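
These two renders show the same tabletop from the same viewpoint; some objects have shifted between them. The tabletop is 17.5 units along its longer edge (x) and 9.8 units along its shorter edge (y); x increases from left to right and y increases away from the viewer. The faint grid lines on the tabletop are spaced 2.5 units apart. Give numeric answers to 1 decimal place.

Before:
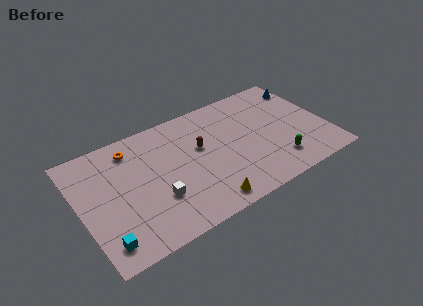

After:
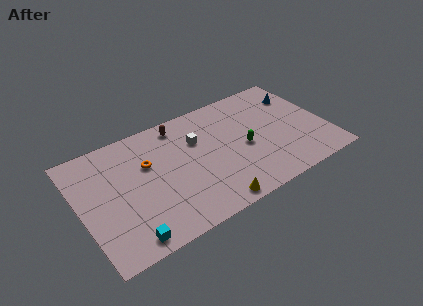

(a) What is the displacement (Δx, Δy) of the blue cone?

(-0.6, -0.6)

The blue cone was at about (16.7, 7.9) and moved to about (16.1, 7.3).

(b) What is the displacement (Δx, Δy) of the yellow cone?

(0.4, -0.3)

The yellow cone started near (8.2, 1.2) and ended near (8.6, 0.9).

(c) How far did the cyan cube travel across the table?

1.6

The cyan cube moved from about (1.2, 1.6) to (2.7, 1.1), a distance of √(1.5² + 0.5²) ≈ 1.6.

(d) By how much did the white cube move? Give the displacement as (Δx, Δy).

(3.4, 3.4)

The white cube was at about (5.1, 3.2) and moved to about (8.5, 6.6).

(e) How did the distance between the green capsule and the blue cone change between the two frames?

-1.2

The distance was about 6.6 in the first image and 5.4 in the second, so they moved 1.2 units closer together.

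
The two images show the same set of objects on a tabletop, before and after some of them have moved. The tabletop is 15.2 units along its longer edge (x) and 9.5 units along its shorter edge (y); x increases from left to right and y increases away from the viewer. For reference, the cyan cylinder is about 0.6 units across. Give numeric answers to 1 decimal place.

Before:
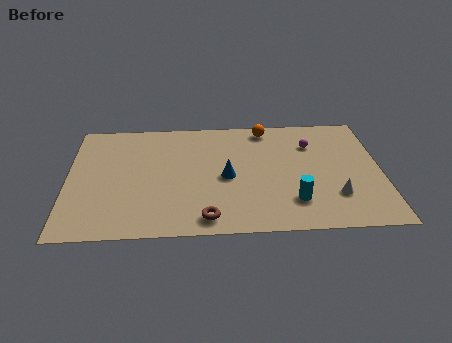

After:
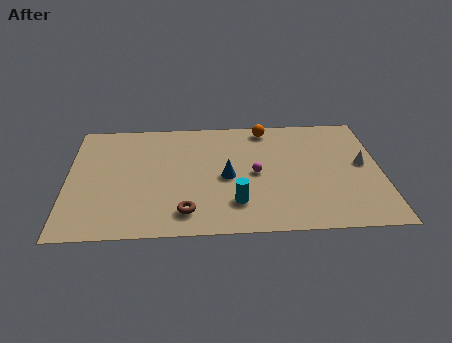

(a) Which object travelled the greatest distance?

the magenta sphere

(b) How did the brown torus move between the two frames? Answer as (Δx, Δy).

(-1.0, 0.5)

The brown torus started near (6.7, 1.2) and ended near (5.7, 1.7).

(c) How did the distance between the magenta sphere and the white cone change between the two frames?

+0.8

Before: roughly 4.4 units apart; after: 5.2. That's 0.8 units further apart.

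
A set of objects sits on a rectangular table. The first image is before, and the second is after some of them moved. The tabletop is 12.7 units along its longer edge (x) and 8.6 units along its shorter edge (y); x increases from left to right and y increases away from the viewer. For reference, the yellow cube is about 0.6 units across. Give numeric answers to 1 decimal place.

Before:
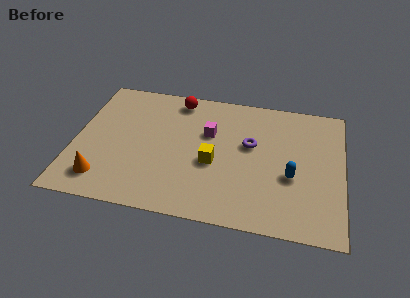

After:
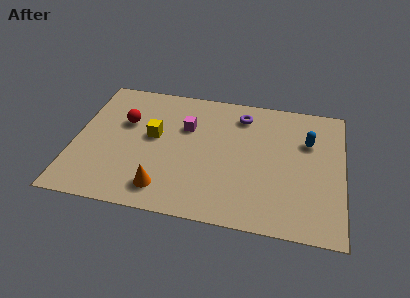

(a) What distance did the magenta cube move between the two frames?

1.1

From (6.3, 5.5) to (5.2, 5.7), the magenta cube covered √(1.1² + 0.2²) ≈ 1.1 units.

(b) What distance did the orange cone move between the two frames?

2.9

The orange cone was near (1.5, 1.6) before and (4.4, 1.5) after, so it travelled √(2.9² + 0.1²) ≈ 2.9 units.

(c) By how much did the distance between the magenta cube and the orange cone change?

-1.9

The distance was about 6.2 in the first image and 4.3 in the second, so they moved 1.9 units closer together.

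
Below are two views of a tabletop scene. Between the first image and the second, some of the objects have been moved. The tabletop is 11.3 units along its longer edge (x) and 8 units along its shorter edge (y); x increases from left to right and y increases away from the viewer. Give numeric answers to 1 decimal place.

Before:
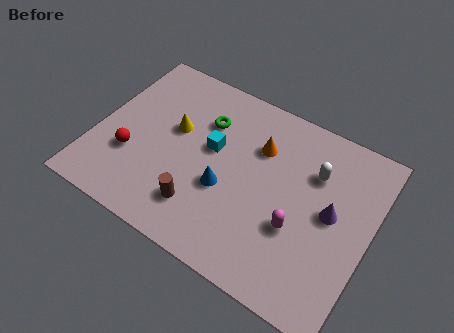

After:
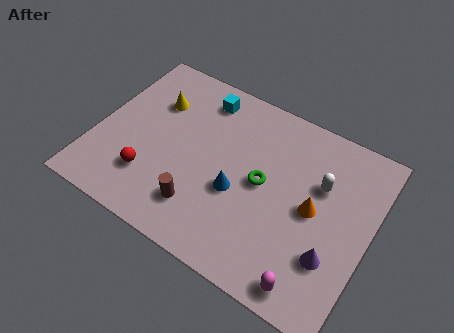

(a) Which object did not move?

the brown cylinder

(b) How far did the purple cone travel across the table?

1.8

The purple cone was near (9.7, 4.2) before and (10.0, 2.4) after, so it travelled √(0.3² + 1.8²) ≈ 1.8 units.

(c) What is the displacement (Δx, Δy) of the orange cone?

(2.5, -1.6)

From the two frames, the orange cone sits at roughly (6.5, 5.6) before and (9.0, 4.0) after.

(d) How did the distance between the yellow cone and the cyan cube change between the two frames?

+0.5

The distance was about 1.6 in the first image and 2.1 in the second, so they moved 0.5 units further apart.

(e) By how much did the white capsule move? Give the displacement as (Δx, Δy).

(0.3, -0.4)

The white capsule started near (8.8, 5.6) and ended near (9.1, 5.2).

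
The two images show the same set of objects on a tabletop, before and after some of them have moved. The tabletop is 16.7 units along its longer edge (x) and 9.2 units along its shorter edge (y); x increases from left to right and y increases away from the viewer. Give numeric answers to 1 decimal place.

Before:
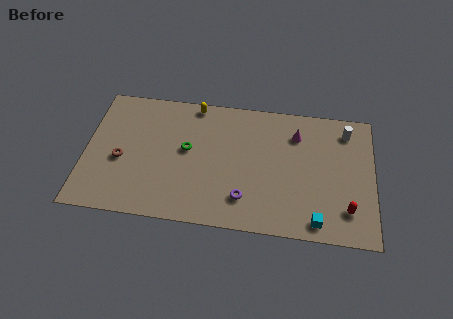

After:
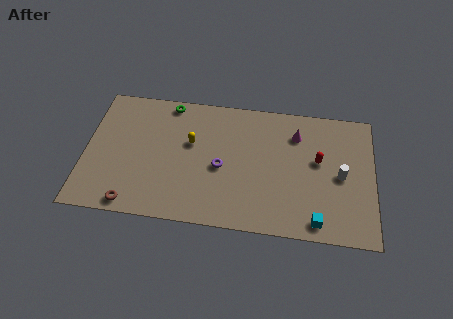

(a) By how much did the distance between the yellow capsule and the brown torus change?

-0.4

The distance was about 6.1 in the first image and 5.7 in the second, so they moved 0.4 units closer together.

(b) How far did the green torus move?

3.4

The green torus was near (5.9, 5.1) before and (4.7, 8.3) after, so it travelled √(1.2² + 3.2²) ≈ 3.4 units.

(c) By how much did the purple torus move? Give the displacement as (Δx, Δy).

(-1.4, 2.0)

The purple torus was at about (9.3, 2.1) and moved to about (7.9, 4.1).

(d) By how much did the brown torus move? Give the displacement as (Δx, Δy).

(0.8, -3.0)

The brown torus was at about (2.1, 3.9) and moved to about (2.9, 0.9).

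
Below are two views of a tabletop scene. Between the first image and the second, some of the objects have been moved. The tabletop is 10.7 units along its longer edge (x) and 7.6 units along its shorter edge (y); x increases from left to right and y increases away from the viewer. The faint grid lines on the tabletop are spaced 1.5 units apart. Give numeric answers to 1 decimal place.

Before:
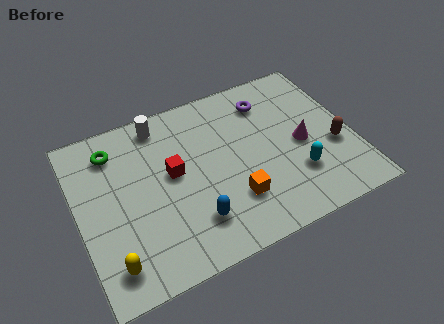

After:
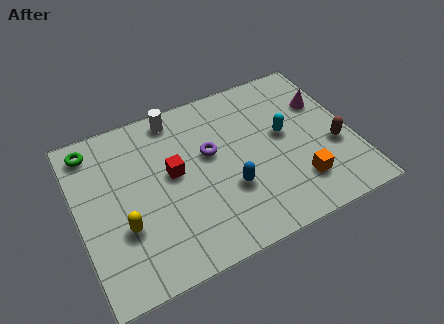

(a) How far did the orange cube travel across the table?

2.5

The orange cube was near (5.8, 2.1) before and (8.3, 1.8) after, so it travelled √(2.5² + 0.3²) ≈ 2.5 units.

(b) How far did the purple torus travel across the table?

2.9

The purple torus moved from about (7.7, 6.0) to (5.2, 4.5), a distance of √(2.5² + 1.5²) ≈ 2.9.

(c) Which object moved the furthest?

the purple torus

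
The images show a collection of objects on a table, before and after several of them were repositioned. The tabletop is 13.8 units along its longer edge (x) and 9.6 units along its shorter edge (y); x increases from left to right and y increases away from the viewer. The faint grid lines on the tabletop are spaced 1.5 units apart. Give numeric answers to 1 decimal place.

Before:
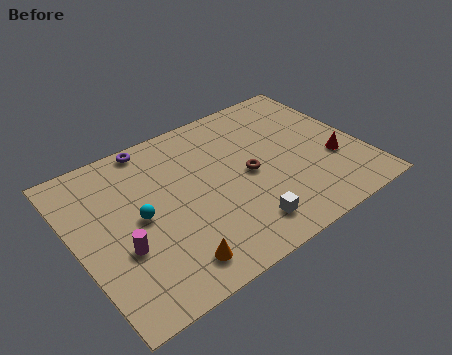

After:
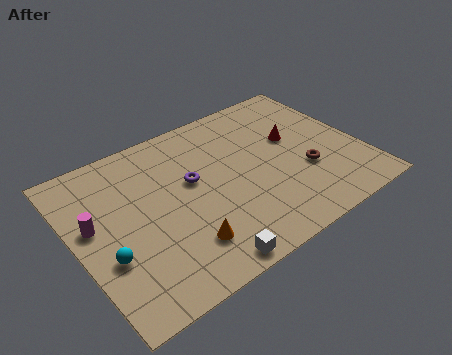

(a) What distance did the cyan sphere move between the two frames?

2.3

The cyan sphere moved from about (3.0, 4.8) to (1.2, 3.4), a distance of √(1.8² + 1.4²) ≈ 2.3.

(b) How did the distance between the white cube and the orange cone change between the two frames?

-2.0

The distance was about 3.5 in the first image and 1.5 in the second, so they moved 2.0 units closer together.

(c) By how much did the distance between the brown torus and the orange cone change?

+1.0

They were about 5.4 units apart before and 6.4 after — 1.0 units further apart.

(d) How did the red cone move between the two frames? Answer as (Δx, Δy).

(-1.5, 2.3)

From the two frames, the red cone sits at roughly (12.3, 3.4) before and (10.8, 5.7) after.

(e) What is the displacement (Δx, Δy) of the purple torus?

(1.4, -3.2)

The purple torus started near (4.3, 8.8) and ended near (5.7, 5.6).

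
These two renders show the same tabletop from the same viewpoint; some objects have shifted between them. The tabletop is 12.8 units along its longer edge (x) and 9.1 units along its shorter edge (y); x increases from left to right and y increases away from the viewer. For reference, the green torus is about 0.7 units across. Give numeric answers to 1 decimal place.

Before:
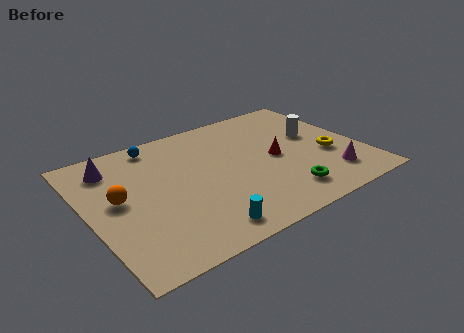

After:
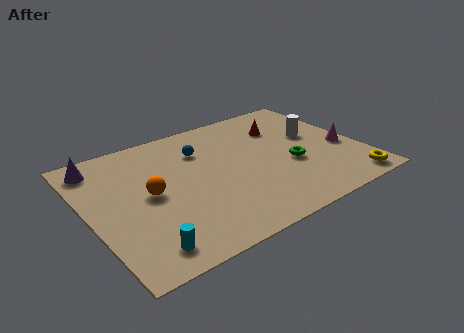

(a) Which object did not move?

the white cylinder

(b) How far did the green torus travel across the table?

2.1

The green torus was near (8.6, 1.7) before and (9.4, 3.6) after, so it travelled √(0.8² + 1.9²) ≈ 2.1 units.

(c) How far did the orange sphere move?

1.4

The orange sphere moved from about (1.4, 4.9) to (2.8, 4.6), a distance of √(1.4² + 0.3²) ≈ 1.4.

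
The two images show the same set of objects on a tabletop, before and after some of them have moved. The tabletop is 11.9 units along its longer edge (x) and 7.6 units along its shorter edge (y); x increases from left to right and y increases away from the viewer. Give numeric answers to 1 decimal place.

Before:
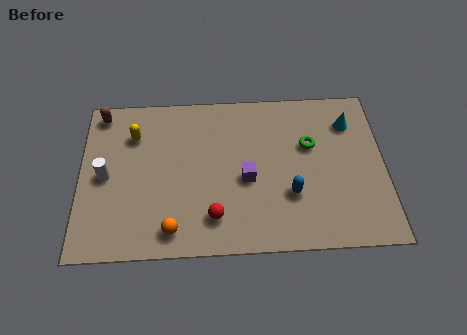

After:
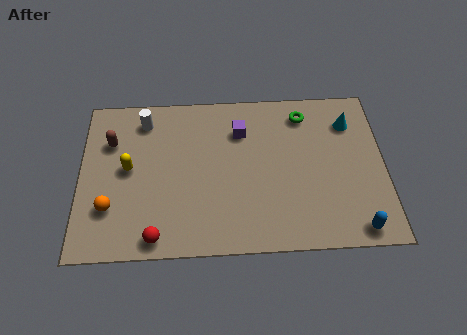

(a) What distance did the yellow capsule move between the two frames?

1.6

From (2.1, 5.6) to (1.9, 4.0), the yellow capsule covered √(0.2² + 1.6²) ≈ 1.6 units.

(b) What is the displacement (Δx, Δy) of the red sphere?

(-2.2, -0.8)

From the two frames, the red sphere sits at roughly (5.2, 1.6) before and (3.0, 0.8) after.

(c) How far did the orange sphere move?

2.6

The orange sphere moved from about (3.6, 1.1) to (1.2, 2.2), a distance of √(2.4² + 1.1²) ≈ 2.6.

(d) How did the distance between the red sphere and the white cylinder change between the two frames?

+0.8

The distance was about 4.7 in the first image and 5.5 in the second, so they moved 0.8 units further apart.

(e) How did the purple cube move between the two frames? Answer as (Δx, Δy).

(-0.2, 2.3)

The purple cube started near (6.5, 3.3) and ended near (6.3, 5.6).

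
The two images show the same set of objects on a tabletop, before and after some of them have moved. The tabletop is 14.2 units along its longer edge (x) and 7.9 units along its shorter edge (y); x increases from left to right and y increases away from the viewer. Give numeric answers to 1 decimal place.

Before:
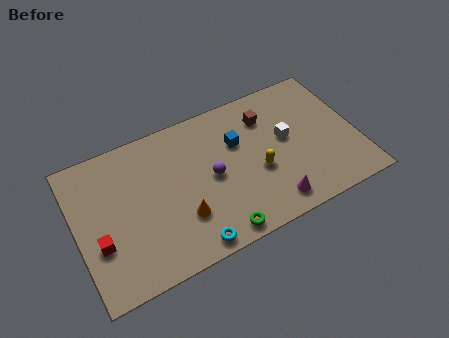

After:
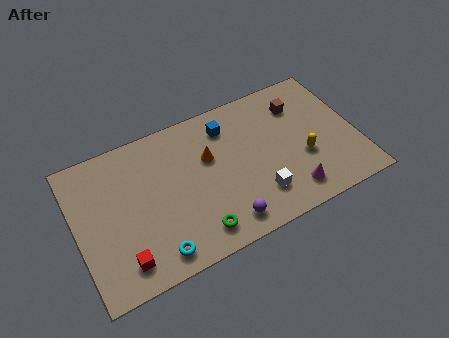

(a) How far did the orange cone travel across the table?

3.1

The orange cone was near (5.1, 2.4) before and (6.8, 5.0) after, so it travelled √(1.7² + 2.6²) ≈ 3.1 units.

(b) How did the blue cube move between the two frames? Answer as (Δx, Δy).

(-0.4, 1.1)

The blue cube was at about (8.3, 5.2) and moved to about (7.9, 6.3).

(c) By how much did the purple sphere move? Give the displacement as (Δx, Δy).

(0.3, -2.7)

The purple sphere started near (6.8, 3.9) and ended near (7.1, 1.2).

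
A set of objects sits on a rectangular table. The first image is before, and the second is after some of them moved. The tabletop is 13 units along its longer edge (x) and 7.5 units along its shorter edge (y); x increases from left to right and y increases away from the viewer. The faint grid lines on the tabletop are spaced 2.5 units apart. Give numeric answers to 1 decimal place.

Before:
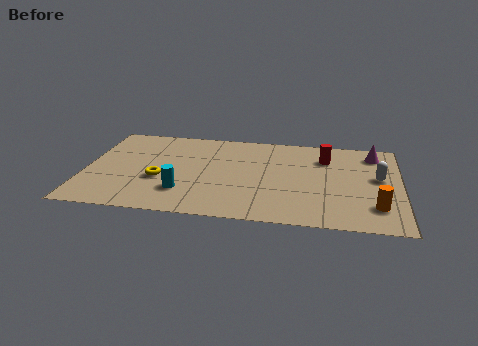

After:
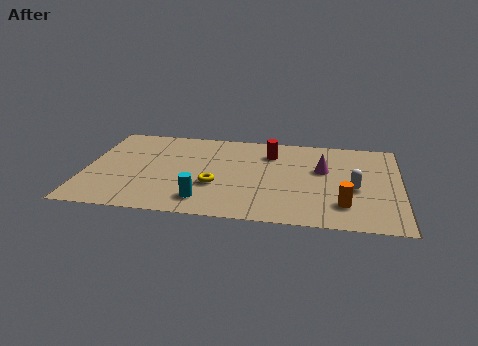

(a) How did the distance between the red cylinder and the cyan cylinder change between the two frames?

-1.8

The distance was about 6.8 in the first image and 5.0 in the second, so they moved 1.8 units closer together.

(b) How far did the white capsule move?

1.4

From (12.1, 4.2) to (11.1, 3.2), the white capsule covered √(1.0² + 1.0²) ≈ 1.4 units.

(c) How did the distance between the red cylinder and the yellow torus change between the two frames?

-3.6

The distance was about 7.3 in the first image and 3.7 in the second, so they moved 3.6 units closer together.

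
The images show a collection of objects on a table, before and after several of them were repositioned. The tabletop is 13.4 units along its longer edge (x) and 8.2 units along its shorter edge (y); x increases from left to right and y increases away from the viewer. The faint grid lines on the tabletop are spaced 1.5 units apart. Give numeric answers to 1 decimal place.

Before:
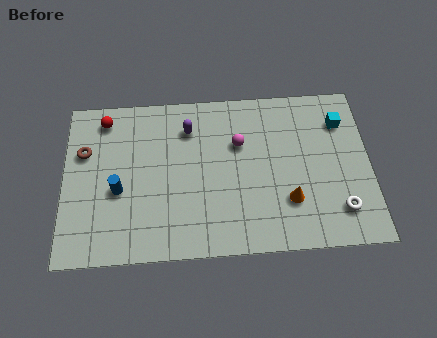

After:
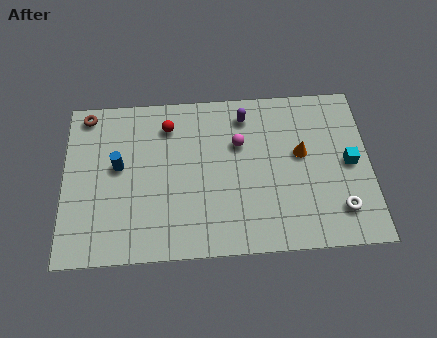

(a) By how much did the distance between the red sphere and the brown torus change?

+1.9

They were about 1.8 units apart before and 3.7 after — 1.9 units further apart.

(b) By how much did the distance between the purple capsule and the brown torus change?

+2.3

The distance was about 4.7 in the first image and 7.0 in the second, so they moved 2.3 units further apart.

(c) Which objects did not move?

the white torus and the magenta sphere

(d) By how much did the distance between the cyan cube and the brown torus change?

+0.6

Before: roughly 11.3 units apart; after: 11.9. That's 0.6 units further apart.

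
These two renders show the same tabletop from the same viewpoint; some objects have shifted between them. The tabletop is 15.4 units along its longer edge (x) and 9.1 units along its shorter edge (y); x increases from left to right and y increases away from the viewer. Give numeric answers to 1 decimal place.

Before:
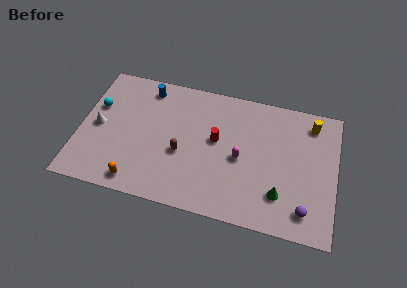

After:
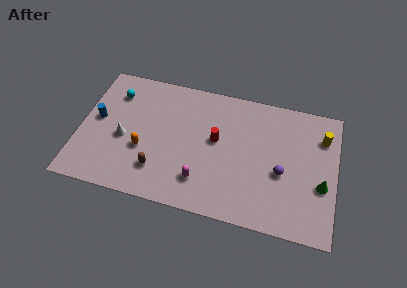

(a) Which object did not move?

the red cylinder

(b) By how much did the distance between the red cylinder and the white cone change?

-1.5

They were about 7.1 units apart before and 5.6 after — 1.5 units closer together.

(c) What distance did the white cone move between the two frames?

1.7

The white cone moved from about (1.1, 4.4) to (2.7, 3.9), a distance of √(1.6² + 0.5²) ≈ 1.7.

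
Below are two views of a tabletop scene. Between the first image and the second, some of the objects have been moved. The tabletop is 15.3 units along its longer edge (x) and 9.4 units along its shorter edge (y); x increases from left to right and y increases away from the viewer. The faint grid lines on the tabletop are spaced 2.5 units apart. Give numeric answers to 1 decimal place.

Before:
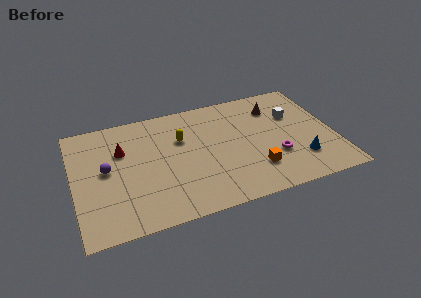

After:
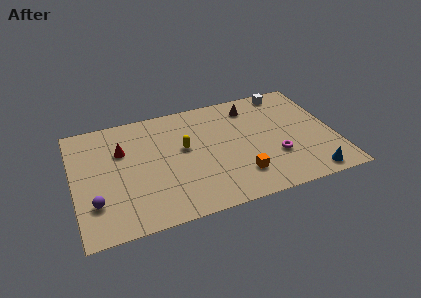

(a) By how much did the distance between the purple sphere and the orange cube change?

-0.5

Before: roughly 8.9 units apart; after: 8.4. That's 0.5 units closer together.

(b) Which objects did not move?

the red cone and the magenta torus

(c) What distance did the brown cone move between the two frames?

1.5

The brown cone moved from about (12.1, 7.2) to (10.7, 7.7), a distance of √(1.4² + 0.5²) ≈ 1.5.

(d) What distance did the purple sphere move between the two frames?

2.5

From (1.9, 5.0) to (1.1, 2.6), the purple sphere covered √(0.8² + 2.4²) ≈ 2.5 units.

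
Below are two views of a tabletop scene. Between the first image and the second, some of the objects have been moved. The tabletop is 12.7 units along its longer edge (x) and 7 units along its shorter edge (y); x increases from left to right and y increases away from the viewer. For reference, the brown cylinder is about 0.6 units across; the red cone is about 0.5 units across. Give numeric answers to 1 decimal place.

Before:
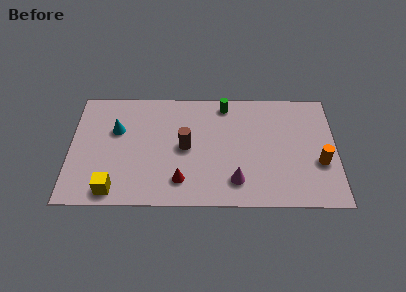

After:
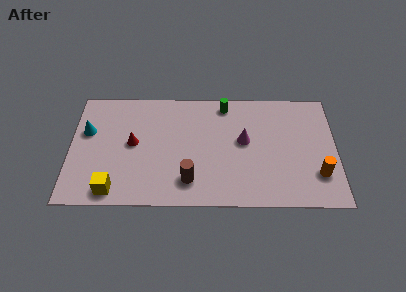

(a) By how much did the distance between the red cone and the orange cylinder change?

+2.3

The distance was about 6.7 in the first image and 9.0 in the second, so they moved 2.3 units further apart.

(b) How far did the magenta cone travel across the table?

2.4

The magenta cone moved from about (7.9, 1.5) to (8.3, 3.9), a distance of √(0.4² + 2.4²) ≈ 2.4.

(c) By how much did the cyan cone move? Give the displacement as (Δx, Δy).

(-1.4, -0.1)

The cyan cone started near (2.2, 4.5) and ended near (0.8, 4.4).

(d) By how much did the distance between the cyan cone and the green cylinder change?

+1.4

Before: roughly 5.4 units apart; after: 6.8. That's 1.4 units further apart.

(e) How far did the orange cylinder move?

0.7

The orange cylinder was near (11.9, 2.6) before and (11.8, 1.9) after, so it travelled √(0.1² + 0.7²) ≈ 0.7 units.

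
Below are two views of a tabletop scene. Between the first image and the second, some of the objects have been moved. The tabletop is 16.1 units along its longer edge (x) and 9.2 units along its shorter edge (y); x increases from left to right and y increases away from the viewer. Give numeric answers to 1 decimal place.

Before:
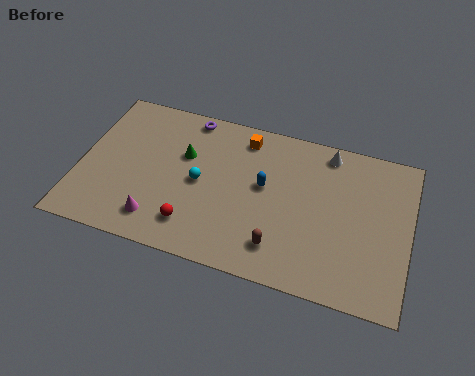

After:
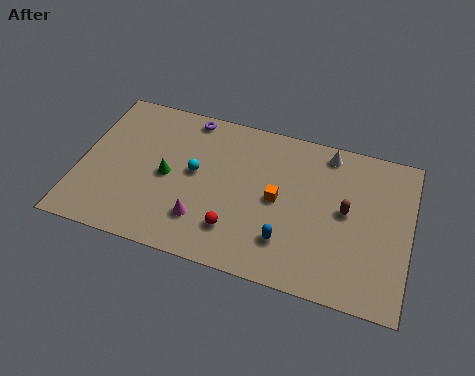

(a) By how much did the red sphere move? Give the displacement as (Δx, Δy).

(2.0, 0.3)

The red sphere was at about (5.8, 1.9) and moved to about (7.8, 2.2).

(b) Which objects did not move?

the purple torus and the white cone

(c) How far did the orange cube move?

3.7

The orange cube was near (7.8, 7.8) before and (9.7, 4.6) after, so it travelled √(1.9² + 3.2²) ≈ 3.7 units.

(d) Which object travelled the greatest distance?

the brown capsule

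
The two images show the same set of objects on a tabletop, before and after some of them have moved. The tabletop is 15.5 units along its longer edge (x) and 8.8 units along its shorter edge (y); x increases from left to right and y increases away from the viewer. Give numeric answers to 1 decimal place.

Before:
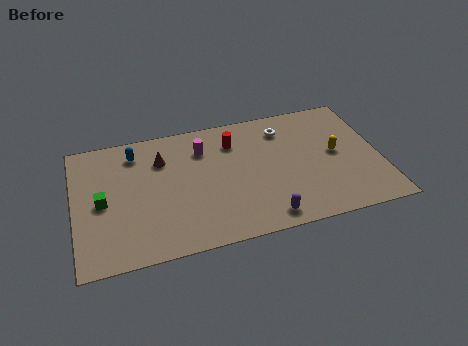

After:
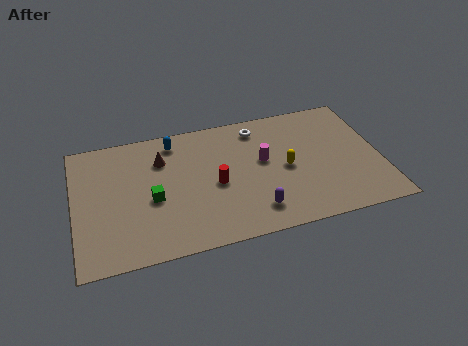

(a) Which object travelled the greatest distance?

the magenta cylinder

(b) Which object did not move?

the brown cone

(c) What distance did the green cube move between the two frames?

2.5

The green cube moved from about (1.4, 4.2) to (3.9, 3.8), a distance of √(2.5² + 0.4²) ≈ 2.5.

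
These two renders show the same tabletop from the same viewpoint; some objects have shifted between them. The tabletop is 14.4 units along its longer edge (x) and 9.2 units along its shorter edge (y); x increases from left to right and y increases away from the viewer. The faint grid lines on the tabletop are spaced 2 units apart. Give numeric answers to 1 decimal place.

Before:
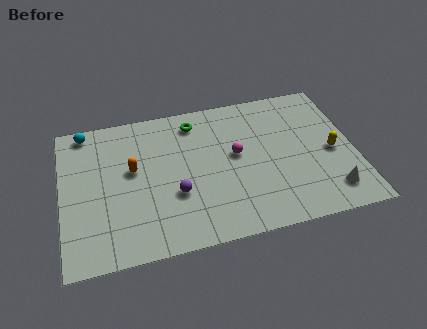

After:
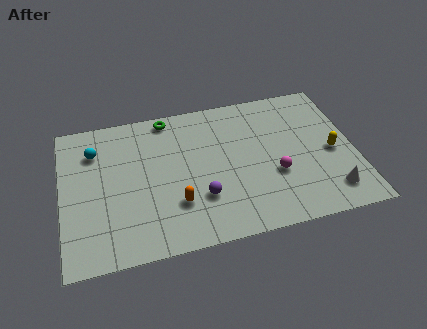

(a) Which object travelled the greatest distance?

the orange capsule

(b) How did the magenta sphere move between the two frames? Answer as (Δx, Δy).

(1.8, -1.7)

From the two frames, the magenta sphere sits at roughly (8.6, 5.1) before and (10.4, 3.4) after.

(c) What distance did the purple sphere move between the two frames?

1.3

The purple sphere was near (5.5, 3.3) before and (6.7, 2.8) after, so it travelled √(1.2² + 0.5²) ≈ 1.3 units.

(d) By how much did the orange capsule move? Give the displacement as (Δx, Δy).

(2.0, -2.6)

From the two frames, the orange capsule sits at roughly (3.5, 5.3) before and (5.5, 2.7) after.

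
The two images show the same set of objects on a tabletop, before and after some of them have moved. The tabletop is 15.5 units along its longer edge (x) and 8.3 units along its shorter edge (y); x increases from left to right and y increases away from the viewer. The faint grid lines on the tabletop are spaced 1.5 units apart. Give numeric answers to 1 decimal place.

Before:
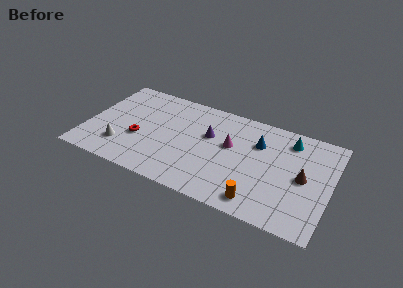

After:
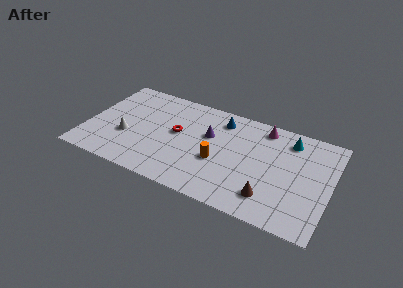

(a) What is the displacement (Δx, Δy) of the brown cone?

(-1.9, -2.3)

The brown cone started near (13.8, 4.1) and ended near (11.9, 1.8).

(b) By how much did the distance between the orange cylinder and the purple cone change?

-3.3

They were about 5.4 units apart before and 2.1 after — 3.3 units closer together.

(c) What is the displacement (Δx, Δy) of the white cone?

(0.2, 1.0)

The white cone started near (2.4, 2.1) and ended near (2.6, 3.1).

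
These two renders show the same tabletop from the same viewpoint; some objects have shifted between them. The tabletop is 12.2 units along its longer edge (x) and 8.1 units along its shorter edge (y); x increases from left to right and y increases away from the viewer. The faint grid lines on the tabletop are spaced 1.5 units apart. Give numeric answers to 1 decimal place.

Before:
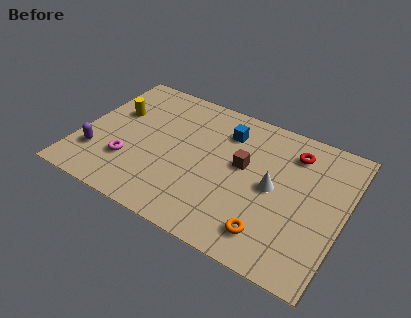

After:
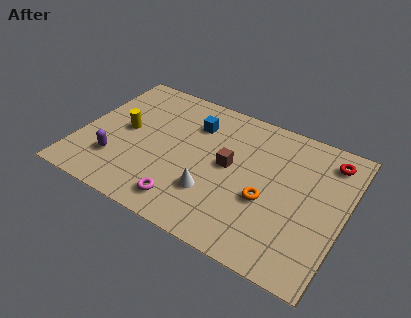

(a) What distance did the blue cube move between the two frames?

1.5

The blue cube moved from about (6.5, 6.2) to (5.0, 6.0), a distance of √(1.5² + 0.2²) ≈ 1.5.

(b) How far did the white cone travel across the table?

3.1

The white cone moved from about (9.0, 4.0) to (6.4, 2.4), a distance of √(2.6² + 1.6²) ≈ 3.1.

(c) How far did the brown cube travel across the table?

0.7

The brown cube moved from about (7.5, 4.6) to (6.9, 4.3), a distance of √(0.6² + 0.3²) ≈ 0.7.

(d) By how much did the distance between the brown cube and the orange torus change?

-1.3

They were about 3.5 units apart before and 2.2 after — 1.3 units closer together.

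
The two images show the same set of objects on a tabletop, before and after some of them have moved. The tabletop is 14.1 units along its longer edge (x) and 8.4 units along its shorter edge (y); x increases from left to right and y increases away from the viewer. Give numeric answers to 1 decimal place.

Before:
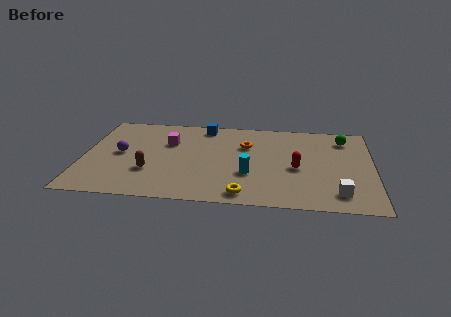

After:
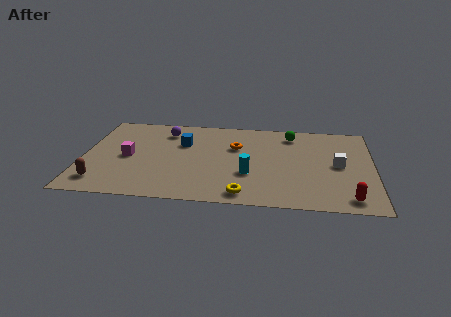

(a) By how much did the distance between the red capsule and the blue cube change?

+3.4

They were about 5.9 units apart before and 9.3 after — 3.4 units further apart.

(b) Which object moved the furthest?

the red capsule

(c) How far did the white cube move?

2.7

The white cube moved from about (12.4, 1.5) to (12.4, 4.2), a distance of √(0.0² + 2.7²) ≈ 2.7.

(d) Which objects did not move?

the yellow torus and the cyan cylinder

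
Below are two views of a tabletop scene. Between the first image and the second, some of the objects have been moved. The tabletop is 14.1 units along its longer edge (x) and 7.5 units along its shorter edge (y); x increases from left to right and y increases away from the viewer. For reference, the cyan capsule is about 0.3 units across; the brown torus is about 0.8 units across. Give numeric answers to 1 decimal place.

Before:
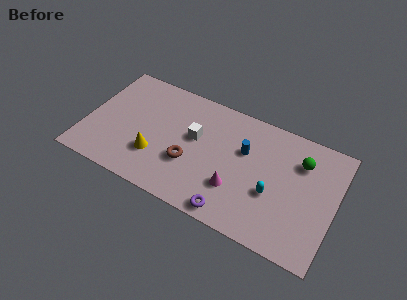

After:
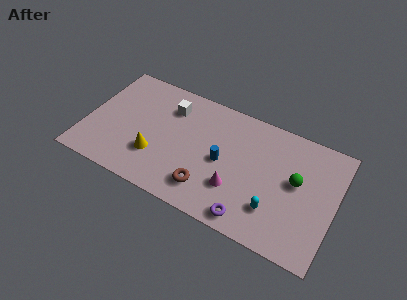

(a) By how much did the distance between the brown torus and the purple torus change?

-0.7

The distance was about 3.3 in the first image and 2.6 in the second, so they moved 0.7 units closer together.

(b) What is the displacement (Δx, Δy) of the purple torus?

(1.0, 0.1)

The purple torus started near (8.7, 0.8) and ended near (9.7, 0.9).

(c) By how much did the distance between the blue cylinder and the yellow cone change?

-1.5

The distance was about 5.4 in the first image and 3.9 in the second, so they moved 1.5 units closer together.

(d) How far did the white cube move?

2.1

From (6.1, 4.4) to (4.5, 5.7), the white cube covered √(1.6² + 1.3²) ≈ 2.1 units.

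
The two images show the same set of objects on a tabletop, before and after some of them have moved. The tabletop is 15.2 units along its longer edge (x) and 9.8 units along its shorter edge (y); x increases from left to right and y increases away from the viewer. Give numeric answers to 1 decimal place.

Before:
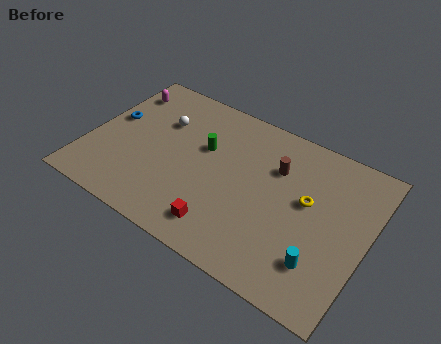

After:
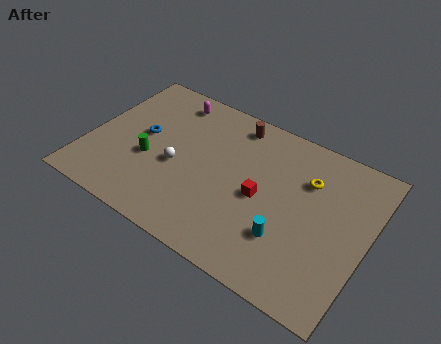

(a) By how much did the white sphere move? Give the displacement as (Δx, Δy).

(1.3, -2.5)

The white sphere was at about (3.6, 6.7) and moved to about (4.9, 4.2).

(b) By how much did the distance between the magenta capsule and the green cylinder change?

-0.8

Before: roughly 5.3 units apart; after: 4.5. That's 0.8 units closer together.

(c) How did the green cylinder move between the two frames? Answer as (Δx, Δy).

(-2.7, -2.2)

From the two frames, the green cylinder sits at roughly (6.1, 6.1) before and (3.4, 3.9) after.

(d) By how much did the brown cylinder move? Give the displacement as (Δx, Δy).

(-2.6, 1.7)

From the two frames, the brown cylinder sits at roughly (10.0, 6.8) before and (7.4, 8.5) after.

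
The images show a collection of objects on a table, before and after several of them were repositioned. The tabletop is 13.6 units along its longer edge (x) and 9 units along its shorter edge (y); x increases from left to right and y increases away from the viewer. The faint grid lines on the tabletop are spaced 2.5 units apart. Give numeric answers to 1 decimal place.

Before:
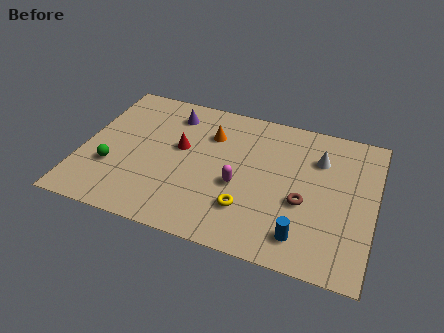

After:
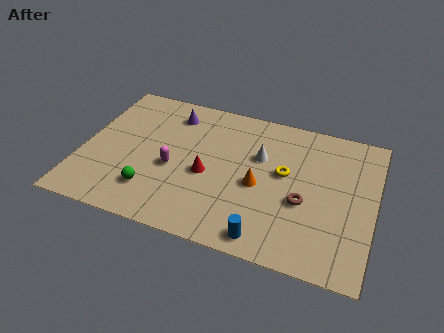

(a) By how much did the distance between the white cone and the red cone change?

-3.5

They were about 6.5 units apart before and 3.0 after — 3.5 units closer together.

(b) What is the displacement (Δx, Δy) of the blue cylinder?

(-1.6, -0.6)

From the two frames, the blue cylinder sits at roughly (10.5, 1.6) before and (8.9, 1.0) after.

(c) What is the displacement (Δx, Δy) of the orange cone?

(2.5, -2.5)

From the two frames, the orange cone sits at roughly (5.8, 6.5) before and (8.3, 4.0) after.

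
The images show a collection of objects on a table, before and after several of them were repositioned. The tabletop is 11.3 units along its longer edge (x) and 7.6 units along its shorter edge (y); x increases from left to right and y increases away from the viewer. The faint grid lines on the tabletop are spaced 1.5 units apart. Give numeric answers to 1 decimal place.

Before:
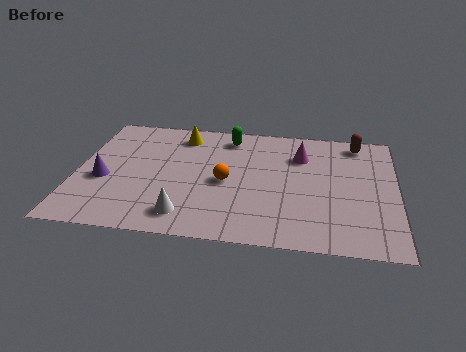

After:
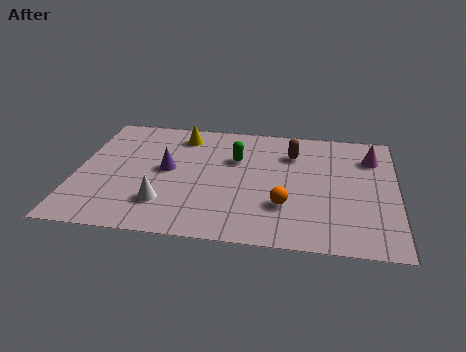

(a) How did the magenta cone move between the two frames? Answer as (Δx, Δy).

(2.5, 0.2)

From the two frames, the magenta cone sits at roughly (7.9, 5.5) before and (10.4, 5.7) after.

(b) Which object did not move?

the yellow cone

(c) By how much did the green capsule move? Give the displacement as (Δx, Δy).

(0.3, -1.4)

The green capsule was at about (5.3, 6.4) and moved to about (5.6, 5.0).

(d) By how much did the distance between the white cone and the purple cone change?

-1.4

Before: roughly 3.5 units apart; after: 2.1. That's 1.4 units closer together.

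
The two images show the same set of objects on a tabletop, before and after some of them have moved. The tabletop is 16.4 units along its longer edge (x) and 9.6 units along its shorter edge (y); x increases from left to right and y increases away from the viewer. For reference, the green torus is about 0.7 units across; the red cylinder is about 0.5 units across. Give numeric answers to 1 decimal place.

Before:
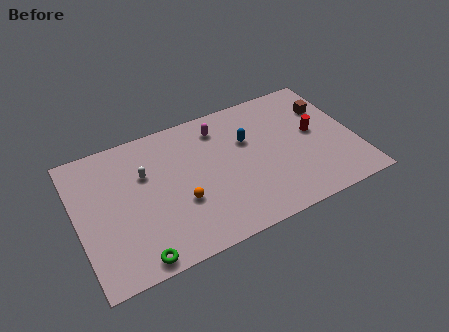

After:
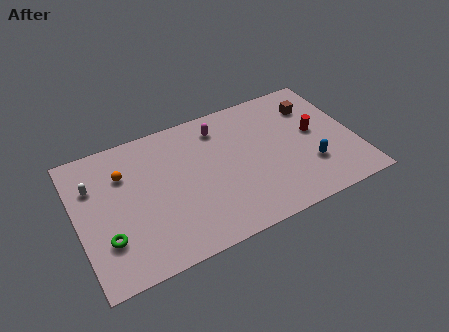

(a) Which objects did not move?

the magenta capsule and the red cylinder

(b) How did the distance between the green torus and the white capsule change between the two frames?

-1.6

Before: roughly 5.5 units apart; after: 3.9. That's 1.6 units closer together.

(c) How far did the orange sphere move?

4.5

From (5.9, 3.5) to (2.9, 6.8), the orange sphere covered √(3.0² + 3.3²) ≈ 4.5 units.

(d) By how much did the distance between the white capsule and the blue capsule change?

+6.9

They were about 6.1 units apart before and 13.0 after — 6.9 units further apart.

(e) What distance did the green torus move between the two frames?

2.4

From (3.0, 0.9) to (1.5, 2.8), the green torus covered √(1.5² + 1.9²) ≈ 2.4 units.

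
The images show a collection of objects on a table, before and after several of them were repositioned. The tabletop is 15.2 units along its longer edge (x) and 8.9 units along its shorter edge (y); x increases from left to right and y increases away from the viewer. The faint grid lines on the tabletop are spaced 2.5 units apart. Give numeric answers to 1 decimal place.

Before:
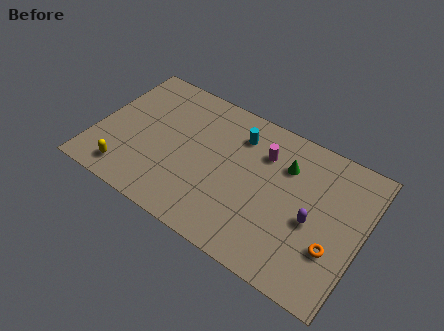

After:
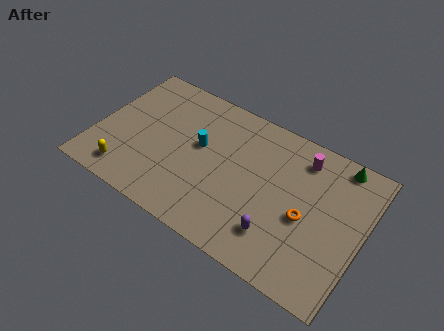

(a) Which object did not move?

the yellow capsule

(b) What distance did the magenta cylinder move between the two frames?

2.2

The magenta cylinder moved from about (9.3, 6.5) to (11.4, 7.3), a distance of √(2.1² + 0.8²) ≈ 2.2.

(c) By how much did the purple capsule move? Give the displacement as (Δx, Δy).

(-1.7, -1.8)

The purple capsule was at about (12.5, 3.9) and moved to about (10.8, 2.1).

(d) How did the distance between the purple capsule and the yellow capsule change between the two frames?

-2.0

The distance was about 10.6 in the first image and 8.6 in the second, so they moved 2.0 units closer together.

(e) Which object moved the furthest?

the green cone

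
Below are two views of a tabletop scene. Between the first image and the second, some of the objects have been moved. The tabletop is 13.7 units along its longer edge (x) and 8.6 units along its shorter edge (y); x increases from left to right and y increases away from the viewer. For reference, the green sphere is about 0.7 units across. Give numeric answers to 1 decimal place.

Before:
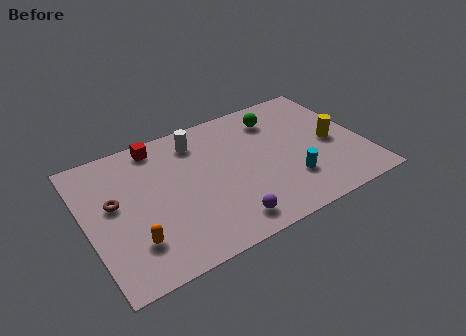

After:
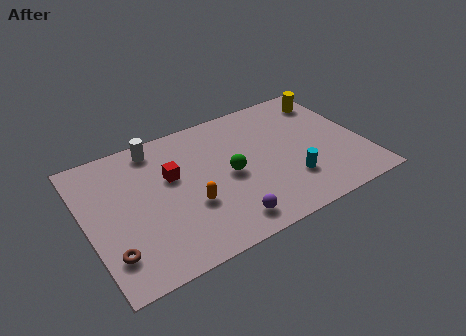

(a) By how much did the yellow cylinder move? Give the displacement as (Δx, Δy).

(0.4, 3.0)

The yellow cylinder was at about (12.2, 4.0) and moved to about (12.6, 7.0).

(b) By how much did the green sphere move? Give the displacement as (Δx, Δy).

(-2.8, -2.7)

The green sphere was at about (9.8, 6.8) and moved to about (7.0, 4.1).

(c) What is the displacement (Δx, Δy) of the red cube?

(0.4, -2.3)

The red cube was at about (3.9, 7.6) and moved to about (4.3, 5.3).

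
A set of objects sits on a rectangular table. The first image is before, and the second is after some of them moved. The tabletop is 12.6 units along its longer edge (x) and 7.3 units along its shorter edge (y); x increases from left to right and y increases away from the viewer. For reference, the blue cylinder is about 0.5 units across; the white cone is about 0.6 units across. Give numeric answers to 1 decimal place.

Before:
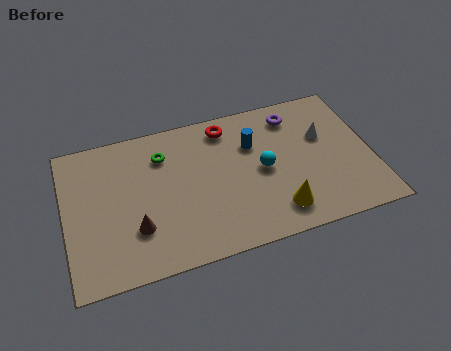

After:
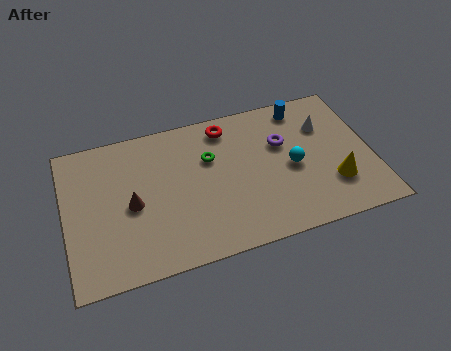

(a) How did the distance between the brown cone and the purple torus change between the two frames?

-1.4

The distance was about 7.8 in the first image and 6.4 in the second, so they moved 1.4 units closer together.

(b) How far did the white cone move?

0.5

The white cone moved from about (10.7, 4.6) to (10.8, 5.1), a distance of √(0.1² + 0.5²) ≈ 0.5.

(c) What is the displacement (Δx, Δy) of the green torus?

(1.9, -0.7)

From the two frames, the green torus sits at roughly (4.1, 5.5) before and (6.0, 4.8) after.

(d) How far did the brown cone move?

1.2

The brown cone moved from about (2.8, 2.2) to (2.7, 3.4), a distance of √(0.1² + 1.2²) ≈ 1.2.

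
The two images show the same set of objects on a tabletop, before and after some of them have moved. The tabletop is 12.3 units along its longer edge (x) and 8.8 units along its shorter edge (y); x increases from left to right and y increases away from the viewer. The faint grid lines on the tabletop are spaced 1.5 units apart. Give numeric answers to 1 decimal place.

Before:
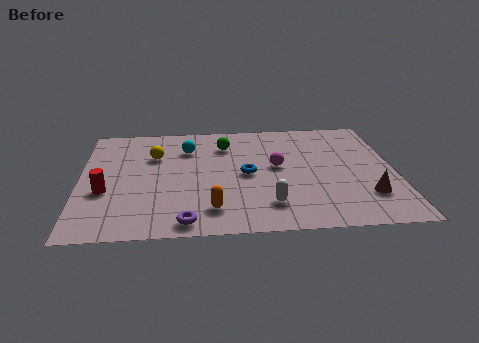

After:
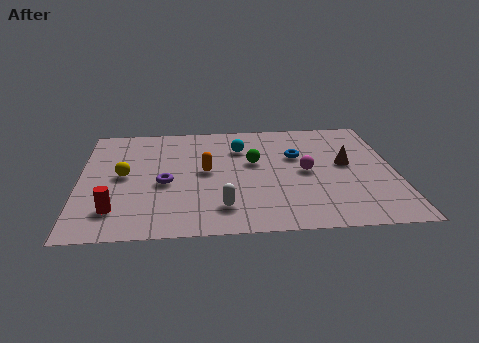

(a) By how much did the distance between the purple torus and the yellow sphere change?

-3.5

The distance was about 5.2 in the first image and 1.7 in the second, so they moved 3.5 units closer together.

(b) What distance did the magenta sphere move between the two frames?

1.2

From (7.7, 4.8) to (8.8, 4.3), the magenta sphere covered √(1.1² + 0.5²) ≈ 1.2 units.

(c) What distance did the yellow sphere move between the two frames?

1.9

The yellow sphere was near (2.9, 6.0) before and (1.7, 4.5) after, so it travelled √(1.2² + 1.5²) ≈ 1.9 units.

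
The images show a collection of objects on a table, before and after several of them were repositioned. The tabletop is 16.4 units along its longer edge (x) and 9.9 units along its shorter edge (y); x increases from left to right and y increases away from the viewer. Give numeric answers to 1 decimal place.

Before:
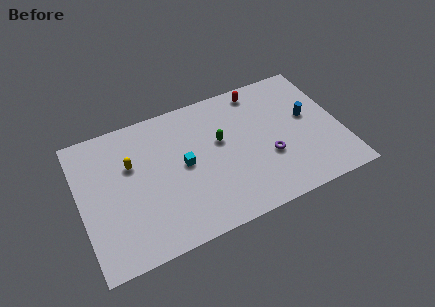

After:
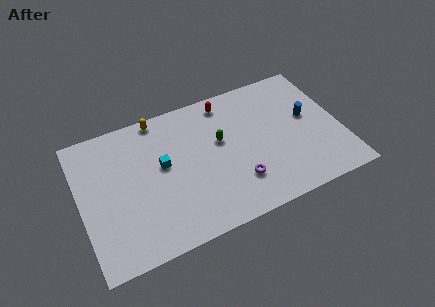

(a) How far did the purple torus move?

2.3

The purple torus moved from about (11.7, 3.6) to (9.6, 2.6), a distance of √(2.1² + 1.0²) ≈ 2.3.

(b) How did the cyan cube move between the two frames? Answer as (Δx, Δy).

(-1.3, 0.5)

From the two frames, the cyan cube sits at roughly (6.5, 5.1) before and (5.2, 5.6) after.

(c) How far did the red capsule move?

2.1

From (11.7, 8.7) to (9.6, 8.6), the red capsule covered √(2.1² + 0.1²) ≈ 2.1 units.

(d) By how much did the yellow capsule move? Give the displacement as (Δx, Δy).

(2.0, 2.7)

From the two frames, the yellow capsule sits at roughly (3.3, 6.4) before and (5.3, 9.1) after.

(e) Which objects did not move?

the blue cylinder and the green capsule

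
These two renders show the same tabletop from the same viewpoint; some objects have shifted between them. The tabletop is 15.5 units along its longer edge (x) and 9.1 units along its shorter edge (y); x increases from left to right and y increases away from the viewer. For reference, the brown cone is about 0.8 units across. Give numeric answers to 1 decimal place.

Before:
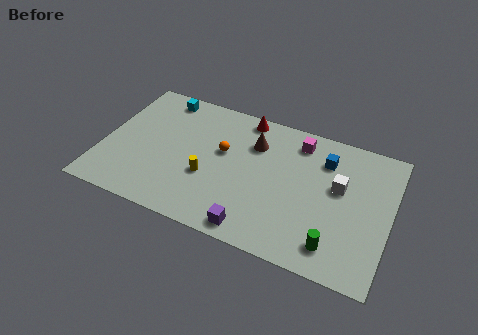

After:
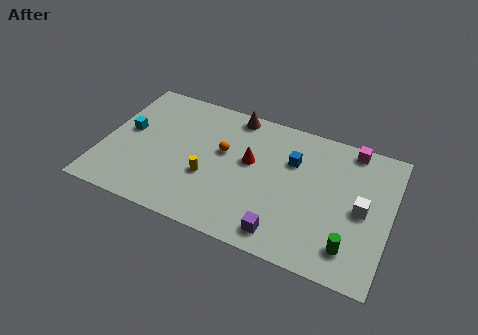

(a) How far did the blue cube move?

1.8

The blue cube was near (11.8, 6.9) before and (10.1, 6.2) after, so it travelled √(1.7² + 0.7²) ≈ 1.8 units.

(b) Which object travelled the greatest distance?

the cyan cube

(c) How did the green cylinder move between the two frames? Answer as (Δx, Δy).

(0.8, 0.2)

From the two frames, the green cylinder sits at roughly (12.8, 1.6) before and (13.6, 1.8) after.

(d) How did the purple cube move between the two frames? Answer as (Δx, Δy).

(1.5, 0.3)

The purple cube started near (8.6, 1.0) and ended near (10.1, 1.3).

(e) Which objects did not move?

the orange sphere and the yellow cylinder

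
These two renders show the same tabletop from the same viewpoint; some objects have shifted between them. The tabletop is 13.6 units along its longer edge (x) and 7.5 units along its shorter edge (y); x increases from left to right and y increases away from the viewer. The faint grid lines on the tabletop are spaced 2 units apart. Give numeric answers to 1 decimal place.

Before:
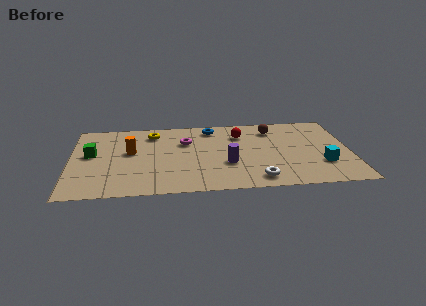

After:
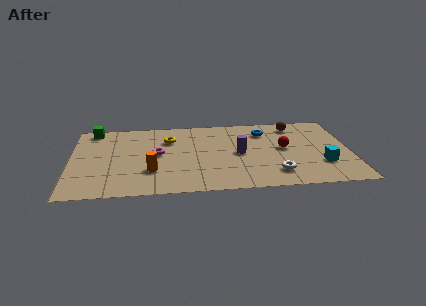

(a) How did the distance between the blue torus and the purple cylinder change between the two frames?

-1.3

The distance was about 3.8 in the first image and 2.5 in the second, so they moved 1.3 units closer together.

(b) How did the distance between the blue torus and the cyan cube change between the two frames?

-2.3

Before: roughly 6.7 units apart; after: 4.4. That's 2.3 units closer together.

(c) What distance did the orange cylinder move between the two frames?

2.2

The orange cylinder moved from about (2.9, 4.3) to (3.9, 2.3), a distance of √(1.0² + 2.0²) ≈ 2.2.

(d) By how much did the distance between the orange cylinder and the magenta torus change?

-1.1

They were about 2.8 units apart before and 1.7 after — 1.1 units closer together.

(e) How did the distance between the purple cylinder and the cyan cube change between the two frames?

-0.4

The distance was about 4.6 in the first image and 4.2 in the second, so they moved 0.4 units closer together.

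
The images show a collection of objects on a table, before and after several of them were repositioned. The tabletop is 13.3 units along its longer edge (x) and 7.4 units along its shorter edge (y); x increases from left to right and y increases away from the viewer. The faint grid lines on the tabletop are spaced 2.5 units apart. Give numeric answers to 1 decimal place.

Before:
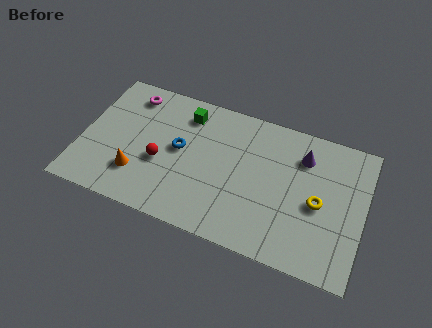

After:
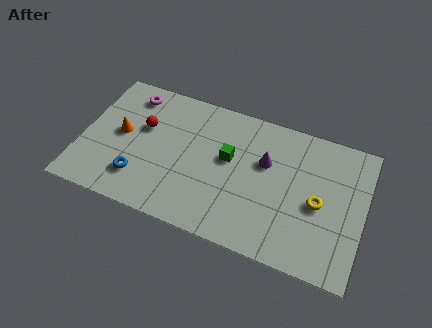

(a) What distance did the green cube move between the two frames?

2.8

The green cube was near (4.7, 6.0) before and (6.9, 4.3) after, so it travelled √(2.2² + 1.7²) ≈ 2.8 units.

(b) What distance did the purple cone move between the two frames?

1.9

The purple cone moved from about (10.3, 5.6) to (8.6, 4.7), a distance of √(1.7² + 0.9²) ≈ 1.9.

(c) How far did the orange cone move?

2.1

The orange cone was near (2.8, 2.0) before and (1.8, 3.9) after, so it travelled √(1.0² + 1.9²) ≈ 2.1 units.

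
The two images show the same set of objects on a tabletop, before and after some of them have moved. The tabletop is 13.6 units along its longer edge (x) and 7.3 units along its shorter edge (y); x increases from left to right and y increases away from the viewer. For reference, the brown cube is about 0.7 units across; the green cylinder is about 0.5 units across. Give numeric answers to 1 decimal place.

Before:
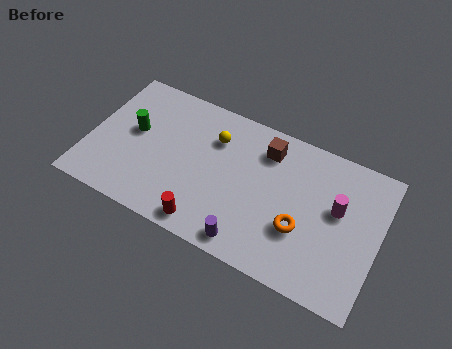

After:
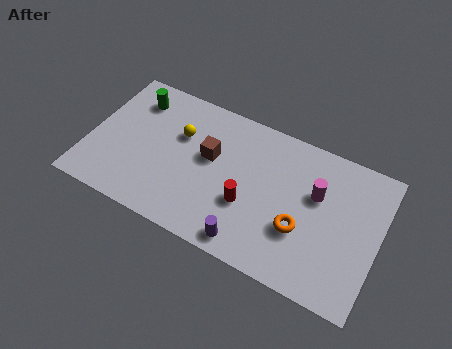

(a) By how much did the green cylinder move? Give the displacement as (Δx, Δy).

(-0.2, 1.7)

The green cylinder started near (2.0, 4.1) and ended near (1.8, 5.8).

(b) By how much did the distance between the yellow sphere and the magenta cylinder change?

+0.5

Before: roughly 6.0 units apart; after: 6.5. That's 0.5 units further apart.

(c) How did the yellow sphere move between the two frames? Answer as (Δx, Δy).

(-1.6, -0.5)

The yellow sphere was at about (5.7, 5.3) and moved to about (4.1, 4.8).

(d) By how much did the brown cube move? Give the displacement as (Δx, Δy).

(-2.5, -1.5)

From the two frames, the brown cube sits at roughly (8.1, 5.8) before and (5.6, 4.3) after.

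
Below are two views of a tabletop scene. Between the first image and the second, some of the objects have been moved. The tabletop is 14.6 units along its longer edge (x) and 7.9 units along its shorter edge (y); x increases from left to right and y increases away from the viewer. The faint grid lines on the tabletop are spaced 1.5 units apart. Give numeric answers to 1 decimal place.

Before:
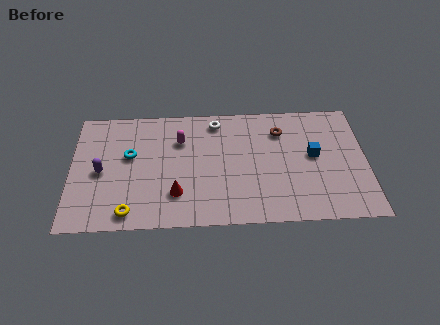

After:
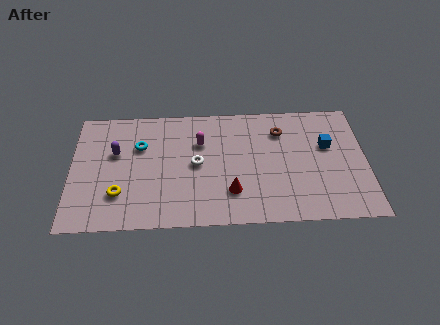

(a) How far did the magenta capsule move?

1.0

The magenta capsule moved from about (5.4, 5.6) to (6.4, 5.4), a distance of √(1.0² + 0.2²) ≈ 1.0.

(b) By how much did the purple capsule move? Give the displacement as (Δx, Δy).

(0.7, 1.2)

The purple capsule started near (1.5, 3.7) and ended near (2.2, 4.9).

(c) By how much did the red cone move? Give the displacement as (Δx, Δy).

(2.7, 0.0)

The red cone was at about (5.2, 2.1) and moved to about (7.9, 2.1).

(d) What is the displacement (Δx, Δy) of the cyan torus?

(0.5, 0.6)

From the two frames, the cyan torus sits at roughly (2.9, 4.7) before and (3.4, 5.3) after.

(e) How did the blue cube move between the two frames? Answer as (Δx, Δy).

(0.7, 0.6)

The blue cube was at about (12.0, 4.3) and moved to about (12.7, 4.9).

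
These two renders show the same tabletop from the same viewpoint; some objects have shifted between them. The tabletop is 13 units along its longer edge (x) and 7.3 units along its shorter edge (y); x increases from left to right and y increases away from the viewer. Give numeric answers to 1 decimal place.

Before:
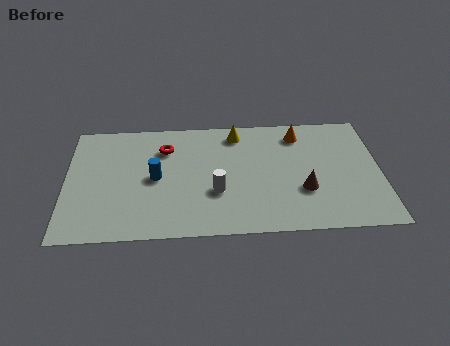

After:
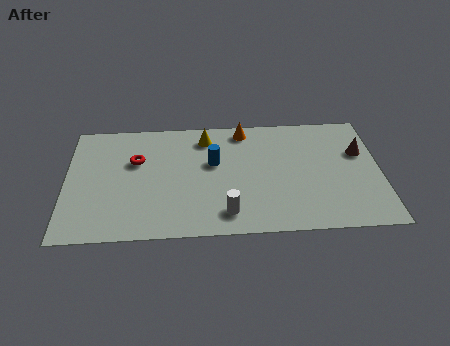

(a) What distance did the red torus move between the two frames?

1.4

The red torus moved from about (4.1, 5.4) to (2.9, 4.7), a distance of √(1.2² + 0.7²) ≈ 1.4.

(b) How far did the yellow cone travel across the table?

1.3

The yellow cone moved from about (7.1, 6.2) to (5.8, 6.0), a distance of √(1.3² + 0.2²) ≈ 1.3.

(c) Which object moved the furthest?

the brown cone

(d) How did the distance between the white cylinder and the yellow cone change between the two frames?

+1.1

Before: roughly 3.7 units apart; after: 4.8. That's 1.1 units further apart.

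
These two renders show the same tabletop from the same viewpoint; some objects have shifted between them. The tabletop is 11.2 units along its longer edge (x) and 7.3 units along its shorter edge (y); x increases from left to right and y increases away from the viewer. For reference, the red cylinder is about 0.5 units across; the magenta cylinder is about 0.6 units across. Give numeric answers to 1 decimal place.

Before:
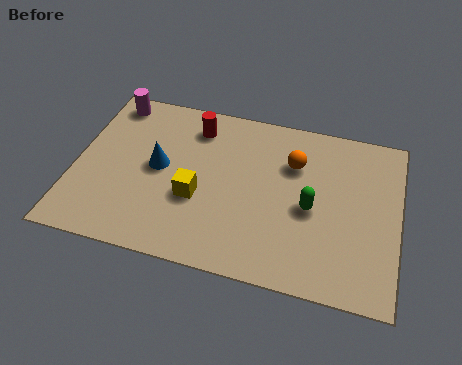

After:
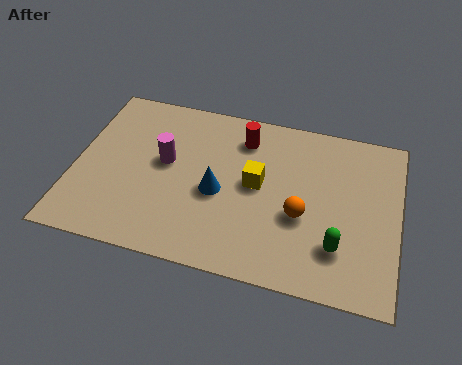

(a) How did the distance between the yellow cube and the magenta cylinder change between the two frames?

-1.7

The distance was about 4.9 in the first image and 3.2 in the second, so they moved 1.7 units closer together.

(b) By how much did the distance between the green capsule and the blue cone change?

-0.9

The distance was about 5.3 in the first image and 4.4 in the second, so they moved 0.9 units closer together.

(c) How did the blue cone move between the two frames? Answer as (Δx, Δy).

(2.1, -0.6)

The blue cone was at about (2.9, 3.8) and moved to about (5.0, 3.2).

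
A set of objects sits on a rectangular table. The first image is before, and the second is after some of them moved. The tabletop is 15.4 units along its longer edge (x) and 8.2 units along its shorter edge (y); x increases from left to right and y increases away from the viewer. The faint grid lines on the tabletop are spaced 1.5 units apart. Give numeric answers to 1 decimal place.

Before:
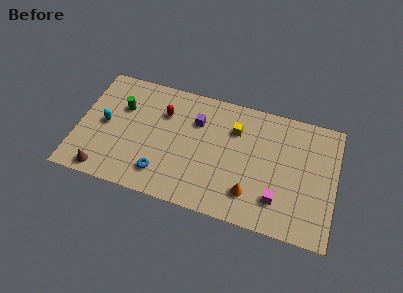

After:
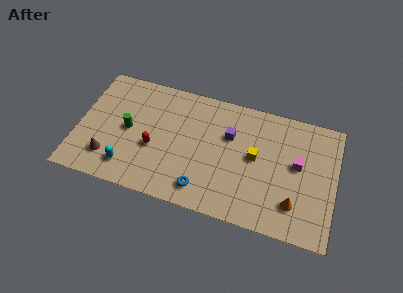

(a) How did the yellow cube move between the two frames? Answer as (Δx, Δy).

(1.3, -1.5)

The yellow cube was at about (9.3, 5.9) and moved to about (10.6, 4.4).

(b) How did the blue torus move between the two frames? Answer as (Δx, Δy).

(2.5, -0.3)

The blue torus started near (5.2, 1.7) and ended near (7.7, 1.4).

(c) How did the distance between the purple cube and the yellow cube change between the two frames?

-0.4

The distance was about 2.3 in the first image and 1.9 in the second, so they moved 0.4 units closer together.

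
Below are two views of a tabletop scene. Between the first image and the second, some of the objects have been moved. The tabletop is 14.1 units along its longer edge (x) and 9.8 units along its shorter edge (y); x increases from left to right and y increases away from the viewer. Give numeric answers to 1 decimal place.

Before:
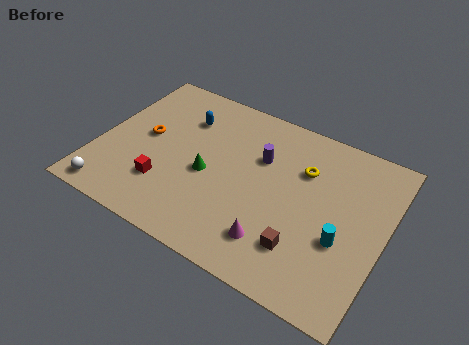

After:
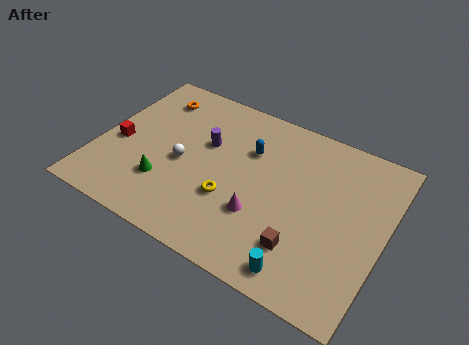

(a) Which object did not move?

the brown cube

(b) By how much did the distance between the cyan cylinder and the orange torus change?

+0.8

The distance was about 10.1 in the first image and 10.9 in the second, so they moved 0.8 units further apart.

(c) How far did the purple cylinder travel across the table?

2.7

The purple cylinder moved from about (7.8, 6.5) to (5.1, 6.1), a distance of √(2.7² + 0.4²) ≈ 2.7.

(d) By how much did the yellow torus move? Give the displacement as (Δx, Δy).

(-3.1, -3.4)

The yellow torus was at about (9.9, 6.8) and moved to about (6.8, 3.4).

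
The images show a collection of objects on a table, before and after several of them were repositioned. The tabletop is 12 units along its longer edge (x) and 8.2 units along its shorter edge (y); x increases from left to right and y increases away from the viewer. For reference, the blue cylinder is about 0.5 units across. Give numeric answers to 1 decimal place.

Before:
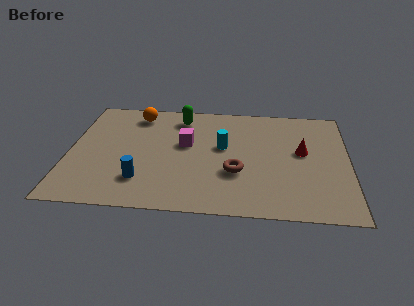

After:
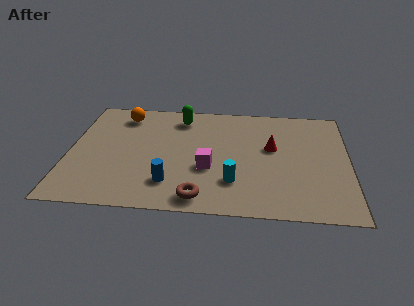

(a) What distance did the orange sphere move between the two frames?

0.6

The orange sphere was near (2.8, 6.9) before and (2.2, 6.8) after, so it travelled √(0.6² + 0.1²) ≈ 0.6 units.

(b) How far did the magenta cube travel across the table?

2.0

The magenta cube moved from about (5.0, 4.8) to (6.0, 3.1), a distance of √(1.0² + 1.7²) ≈ 2.0.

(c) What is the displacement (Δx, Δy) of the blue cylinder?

(1.2, -0.1)

The blue cylinder started near (3.2, 2.0) and ended near (4.4, 1.9).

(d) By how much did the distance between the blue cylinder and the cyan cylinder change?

-1.6

Before: roughly 4.3 units apart; after: 2.7. That's 1.6 units closer together.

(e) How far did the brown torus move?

2.4

From (7.2, 2.9) to (5.7, 1.0), the brown torus covered √(1.5² + 1.9²) ≈ 2.4 units.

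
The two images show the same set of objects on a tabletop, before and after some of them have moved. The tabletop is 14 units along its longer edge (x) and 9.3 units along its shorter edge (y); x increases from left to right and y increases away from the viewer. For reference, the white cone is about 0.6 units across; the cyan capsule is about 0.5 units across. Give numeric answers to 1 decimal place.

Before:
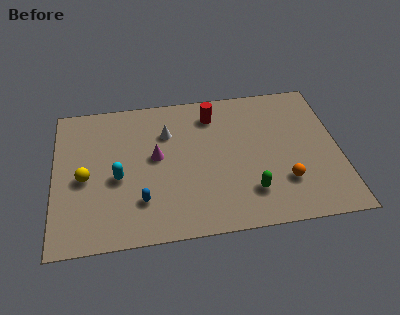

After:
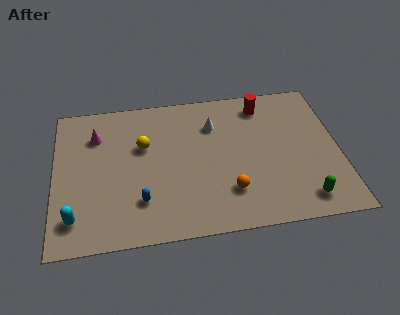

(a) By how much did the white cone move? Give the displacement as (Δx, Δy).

(2.3, 0.2)

From the two frames, the white cone sits at roughly (5.6, 6.6) before and (7.9, 6.8) after.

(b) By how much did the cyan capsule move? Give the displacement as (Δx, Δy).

(-2.1, -2.2)

The cyan capsule was at about (3.1, 4.0) and moved to about (1.0, 1.8).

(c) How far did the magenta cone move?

3.4

The magenta cone moved from about (5.0, 5.1) to (2.1, 6.9), a distance of √(2.9² + 1.8²) ≈ 3.4.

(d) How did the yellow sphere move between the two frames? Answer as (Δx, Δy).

(2.9, 1.7)

The yellow sphere was at about (1.5, 4.2) and moved to about (4.4, 5.9).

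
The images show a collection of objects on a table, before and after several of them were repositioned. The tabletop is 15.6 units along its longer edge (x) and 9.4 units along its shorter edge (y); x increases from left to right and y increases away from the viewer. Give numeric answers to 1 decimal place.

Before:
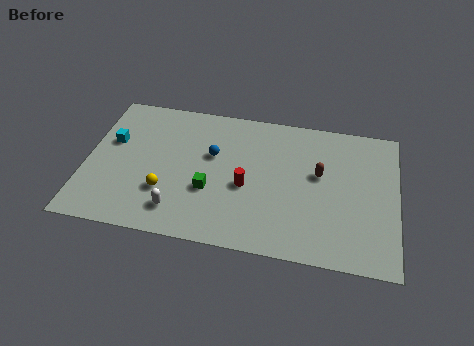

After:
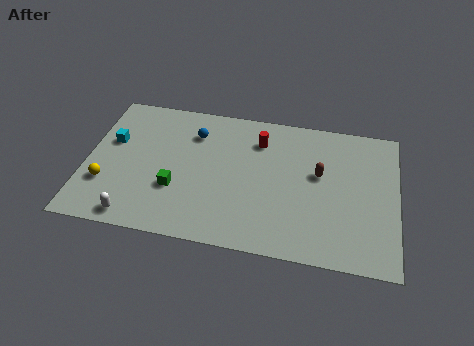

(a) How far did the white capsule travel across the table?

2.2

The white capsule was near (4.8, 1.8) before and (2.7, 1.0) after, so it travelled √(2.1² + 0.8²) ≈ 2.2 units.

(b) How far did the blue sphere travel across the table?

1.6

The blue sphere moved from about (6.3, 5.8) to (5.3, 7.1), a distance of √(1.0² + 1.3²) ≈ 1.6.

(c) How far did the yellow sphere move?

3.0

The yellow sphere was near (4.1, 2.9) before and (1.1, 2.9) after, so it travelled √(3.0² + 0.0²) ≈ 3.0 units.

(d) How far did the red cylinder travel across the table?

3.2

From (8.1, 4.0) to (8.6, 7.2), the red cylinder covered √(0.5² + 3.2²) ≈ 3.2 units.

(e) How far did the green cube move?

1.7

The green cube moved from about (6.3, 3.4) to (4.6, 3.2), a distance of √(1.7² + 0.2²) ≈ 1.7.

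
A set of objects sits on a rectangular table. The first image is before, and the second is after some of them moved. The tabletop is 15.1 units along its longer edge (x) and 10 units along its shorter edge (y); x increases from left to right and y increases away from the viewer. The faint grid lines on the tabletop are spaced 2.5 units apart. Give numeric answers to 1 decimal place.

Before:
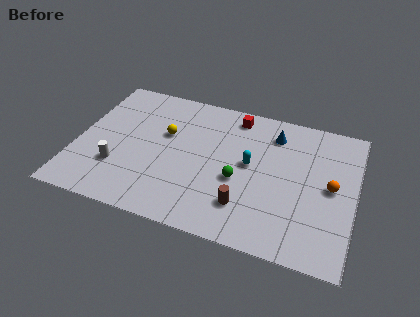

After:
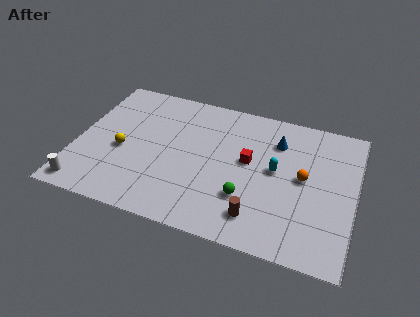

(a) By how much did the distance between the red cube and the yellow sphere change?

+2.5

The distance was about 4.4 in the first image and 6.9 in the second, so they moved 2.5 units further apart.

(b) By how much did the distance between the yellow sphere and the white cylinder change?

-0.3

The distance was about 3.9 in the first image and 3.6 in the second, so they moved 0.3 units closer together.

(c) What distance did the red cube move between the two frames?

3.3

From (8.3, 8.7) to (9.3, 5.6), the red cube covered √(1.0² + 3.1²) ≈ 3.3 units.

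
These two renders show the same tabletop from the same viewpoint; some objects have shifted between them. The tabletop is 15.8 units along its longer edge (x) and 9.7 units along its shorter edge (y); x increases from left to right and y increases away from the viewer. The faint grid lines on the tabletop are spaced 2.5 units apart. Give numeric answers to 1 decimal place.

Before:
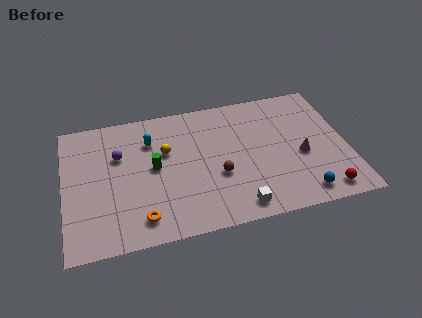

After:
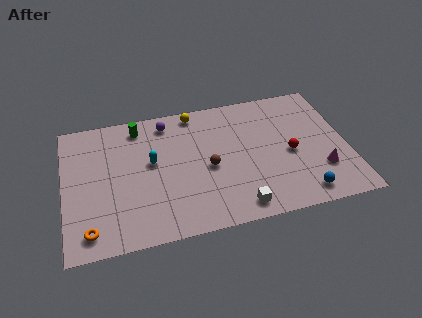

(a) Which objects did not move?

the blue sphere and the white cube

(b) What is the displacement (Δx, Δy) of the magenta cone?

(1.0, -1.3)

From the two frames, the magenta cone sits at roughly (13.2, 4.1) before and (14.2, 2.8) after.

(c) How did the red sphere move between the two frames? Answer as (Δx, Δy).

(-1.6, 3.2)

The red sphere started near (14.2, 1.2) and ended near (12.6, 4.4).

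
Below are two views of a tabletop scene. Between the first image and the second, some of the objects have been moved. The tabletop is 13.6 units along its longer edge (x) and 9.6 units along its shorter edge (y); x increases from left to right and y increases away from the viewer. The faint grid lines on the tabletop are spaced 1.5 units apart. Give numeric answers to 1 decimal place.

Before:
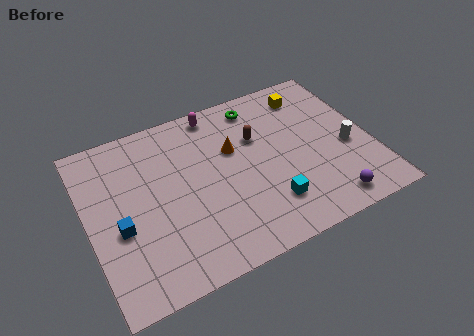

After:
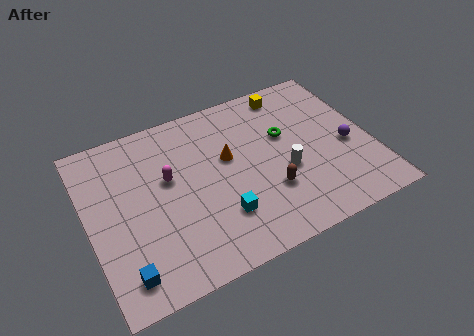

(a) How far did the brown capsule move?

3.3

From (8.3, 6.3) to (8.4, 3.0), the brown capsule covered √(0.1² + 3.3²) ≈ 3.3 units.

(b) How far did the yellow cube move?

1.0

The yellow cube moved from about (11.1, 7.9) to (10.2, 8.4), a distance of √(0.9² + 0.5²) ≈ 1.0.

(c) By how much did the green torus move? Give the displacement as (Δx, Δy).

(1.0, -2.3)

From the two frames, the green torus sits at roughly (8.6, 8.2) before and (9.6, 5.9) after.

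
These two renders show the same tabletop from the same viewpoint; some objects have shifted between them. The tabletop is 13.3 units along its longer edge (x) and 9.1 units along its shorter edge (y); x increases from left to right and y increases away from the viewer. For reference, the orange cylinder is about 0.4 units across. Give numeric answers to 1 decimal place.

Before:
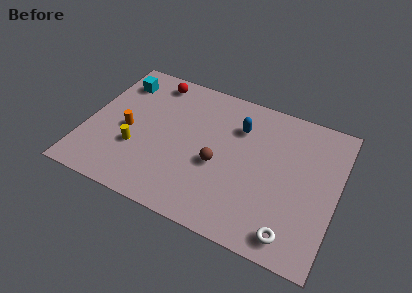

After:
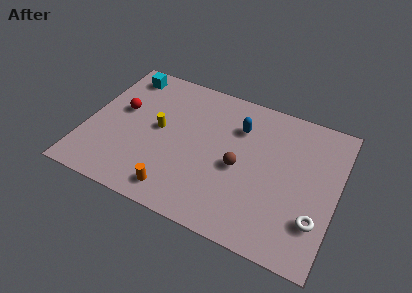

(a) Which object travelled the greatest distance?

the orange cylinder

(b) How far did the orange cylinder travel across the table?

4.1

The orange cylinder moved from about (2.2, 4.1) to (5.2, 1.3), a distance of √(3.0² + 2.8²) ≈ 4.1.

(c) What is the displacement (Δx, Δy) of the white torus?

(1.1, 1.3)

The white torus was at about (11.3, 1.2) and moved to about (12.4, 2.5).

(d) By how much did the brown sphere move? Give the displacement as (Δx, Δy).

(1.1, 0.3)

From the two frames, the brown sphere sits at roughly (7.1, 3.8) before and (8.2, 4.1) after.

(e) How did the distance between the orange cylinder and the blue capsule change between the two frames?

-0.3

Before: roughly 6.2 units apart; after: 5.9. That's 0.3 units closer together.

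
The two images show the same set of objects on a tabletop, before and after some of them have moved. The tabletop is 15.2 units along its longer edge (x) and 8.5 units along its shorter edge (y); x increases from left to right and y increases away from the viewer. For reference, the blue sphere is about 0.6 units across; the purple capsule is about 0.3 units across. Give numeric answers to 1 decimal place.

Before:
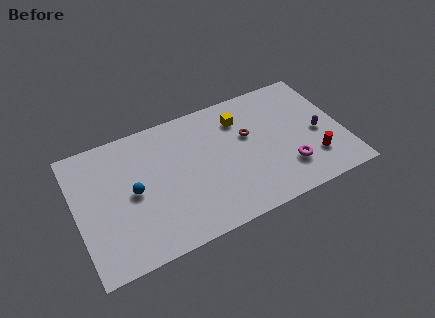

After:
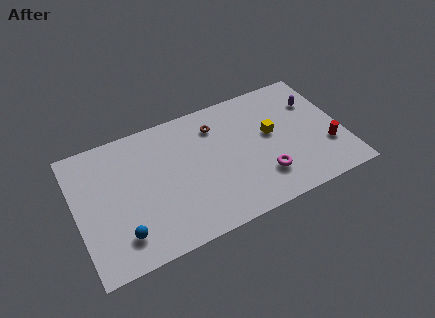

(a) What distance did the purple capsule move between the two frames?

2.2

The purple capsule was near (13.8, 3.8) before and (13.9, 6.0) after, so it travelled √(0.1² + 2.2²) ≈ 2.2 units.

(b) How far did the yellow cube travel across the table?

2.3

From (9.6, 6.5) to (11.2, 4.8), the yellow cube covered √(1.6² + 1.7²) ≈ 2.3 units.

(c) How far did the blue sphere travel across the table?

2.6

From (3.2, 4.2) to (2.3, 1.8), the blue sphere covered √(0.9² + 2.4²) ≈ 2.6 units.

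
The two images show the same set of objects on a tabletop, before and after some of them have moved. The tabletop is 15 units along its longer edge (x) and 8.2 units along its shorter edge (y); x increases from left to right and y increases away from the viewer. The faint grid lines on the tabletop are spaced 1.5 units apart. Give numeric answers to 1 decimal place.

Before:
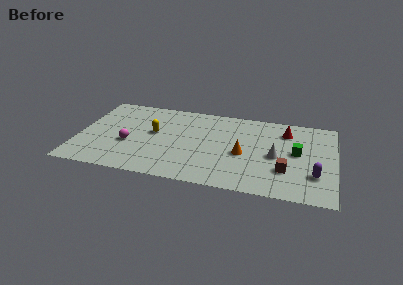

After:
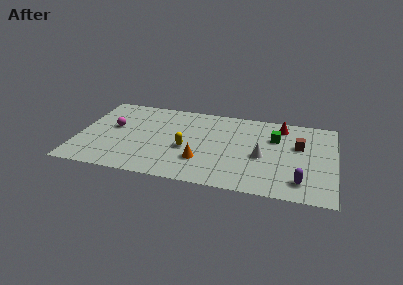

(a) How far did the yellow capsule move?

2.3

From (4.4, 4.6) to (6.4, 3.4), the yellow capsule covered √(2.0² + 1.2²) ≈ 2.3 units.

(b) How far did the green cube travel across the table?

1.8

The green cube was near (12.8, 4.4) before and (11.5, 5.6) after, so it travelled √(1.3² + 1.2²) ≈ 1.8 units.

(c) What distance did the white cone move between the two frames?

0.8

From (11.6, 3.8) to (10.8, 3.6), the white cone covered √(0.8² + 0.2²) ≈ 0.8 units.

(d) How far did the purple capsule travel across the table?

1.1

The purple capsule moved from about (13.9, 2.4) to (13.1, 1.6), a distance of √(0.8² + 0.8²) ≈ 1.1.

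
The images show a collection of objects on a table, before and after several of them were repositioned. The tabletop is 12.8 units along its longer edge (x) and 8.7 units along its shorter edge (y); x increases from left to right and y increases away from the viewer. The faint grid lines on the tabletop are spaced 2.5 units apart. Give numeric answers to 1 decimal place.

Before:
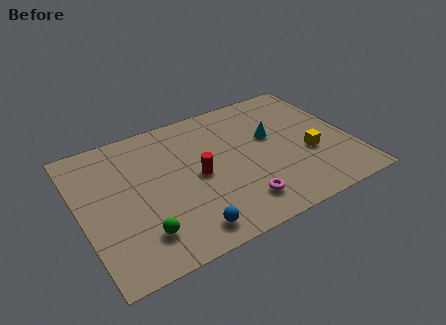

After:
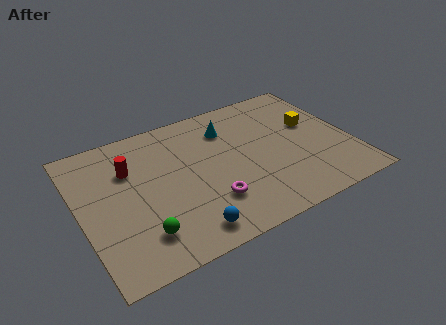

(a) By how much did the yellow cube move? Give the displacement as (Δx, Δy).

(0.5, 1.9)

The yellow cube started near (10.7, 3.3) and ended near (11.2, 5.2).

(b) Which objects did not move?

the green sphere and the blue sphere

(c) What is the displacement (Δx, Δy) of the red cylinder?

(-3.0, 1.8)

The red cylinder was at about (5.5, 4.2) and moved to about (2.5, 6.0).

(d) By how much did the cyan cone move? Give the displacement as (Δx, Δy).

(-1.9, 1.4)

The cyan cone was at about (9.2, 5.2) and moved to about (7.3, 6.6).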